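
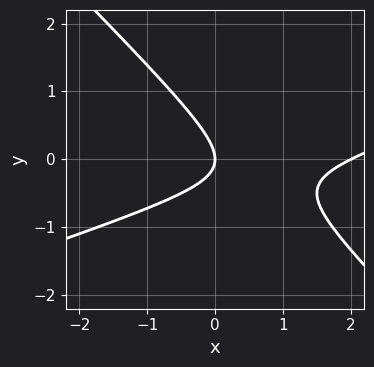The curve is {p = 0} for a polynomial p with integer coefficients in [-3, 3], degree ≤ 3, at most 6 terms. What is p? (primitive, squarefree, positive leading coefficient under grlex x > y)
x^2 - 2*x*y - 3*y^2 - 2*x

The degree is 2 — no degree-1 curve has this shape.
Against the integer gridlines: it meets the y-axis at y = 0 (among the integer gridlines); among the integer gridlines, it crosses the x-axis at x ∈ {0, 2}.
Solving for integer coefficients yields p as stated.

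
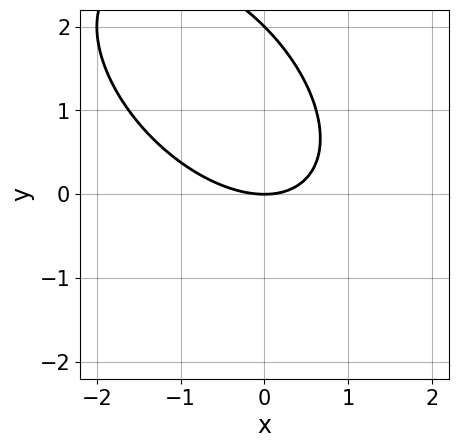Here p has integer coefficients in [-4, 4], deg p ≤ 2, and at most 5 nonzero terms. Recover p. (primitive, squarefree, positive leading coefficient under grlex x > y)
1. The degree is 2 — no degree-1 curve has this shape.
2. Reading off the gridlines: the y-axis gridline crossings are at y ∈ {0, 2}; it crosses the x-axis at the gridline x = 0.
3. Solving for integer coefficients yields p as stated.

x^2 + x*y + y^2 - 2*y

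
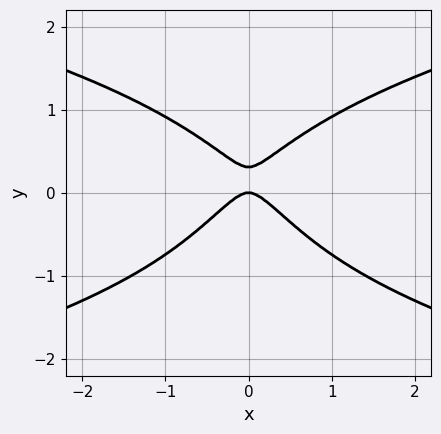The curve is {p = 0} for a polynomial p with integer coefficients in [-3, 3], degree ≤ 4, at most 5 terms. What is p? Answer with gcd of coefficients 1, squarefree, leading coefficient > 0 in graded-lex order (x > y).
2*y^4 - 3*x^2 + 3*y^2 - y

Degree: the shape is more complex than any degree-3 curve, so deg p = 4.
Symmetries: mirror symmetry x ↦ −x ⇒ only even powers of x.
Checking where it meets the axes: one y-axis crossing is at y = 0; it crosses the x-axis at the gridline x = 0.
Solving for integer coefficients yields p as stated.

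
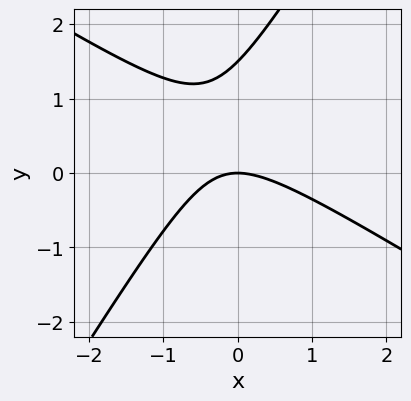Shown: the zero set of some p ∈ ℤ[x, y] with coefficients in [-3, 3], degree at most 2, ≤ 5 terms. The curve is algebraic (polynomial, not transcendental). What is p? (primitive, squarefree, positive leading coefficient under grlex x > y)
First, degree: no degree-1 curve has this shape, so deg p = 2.
Next, checking where it meets the axes: it meets the x-axis at x = 0 (among the integer gridlines); one y-axis crossing is at y = 0.
Finally, solving for integer coefficients yields p as stated.

2*x^2 + 2*x*y - 2*y^2 + 3*y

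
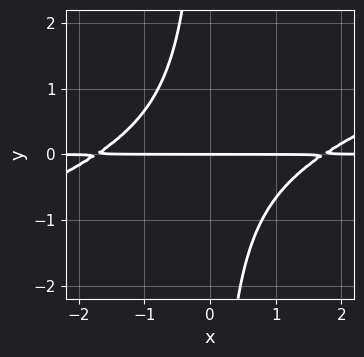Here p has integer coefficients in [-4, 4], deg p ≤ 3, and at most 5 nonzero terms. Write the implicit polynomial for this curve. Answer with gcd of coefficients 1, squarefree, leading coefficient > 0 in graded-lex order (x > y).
x^2*y - 3*x*y^2 - 3*y

First, degree: a generic line meets the curve in up to 3 points, so deg p = 3.
Then, from the visible intercepts: the visible x-axis segment lies entirely on the curve; it meets the y-axis at y = 0 (among the integer gridlines).
Finally, putting this together gives p.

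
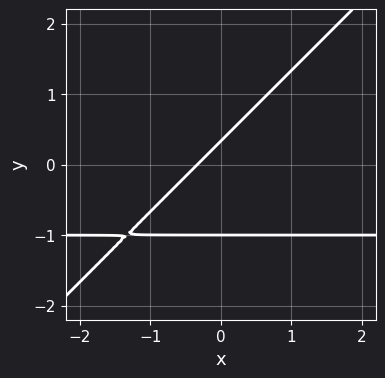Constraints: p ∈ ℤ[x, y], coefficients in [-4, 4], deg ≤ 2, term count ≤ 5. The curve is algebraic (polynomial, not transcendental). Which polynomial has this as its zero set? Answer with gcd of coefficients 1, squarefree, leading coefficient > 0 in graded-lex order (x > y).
First, the degree is 2 — a generic line meets the curve in up to 2 points.
Next, from the visible intercepts: it meets the y-axis at y = -1 (among the integer gridlines).
Finally, these observations pin down the coefficients.

3*x*y - 3*y^2 + 3*x - 2*y + 1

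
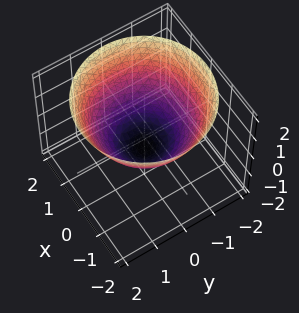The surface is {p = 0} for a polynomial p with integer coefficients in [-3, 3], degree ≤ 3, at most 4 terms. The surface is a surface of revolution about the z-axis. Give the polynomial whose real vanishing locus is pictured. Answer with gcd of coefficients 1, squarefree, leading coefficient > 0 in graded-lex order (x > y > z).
1. The degree is 2 — the shape is more complex than any degree-1 surface.
2. By symmetry, the z-axis is an axis of rotation, so x and y enter only as x² + y².
3. Against the integer gridlines: among the integer gridlines, it crosses the y-axis at y ∈ {-1, 1}; the x-axis gridline crossings are at x ∈ {-1, 1}; a circular section at z = 0 has radius exactly 1.
4. Together with the visible shape, these determine p as stated.

2*x^2 + 2*y^2 - 3*z - 2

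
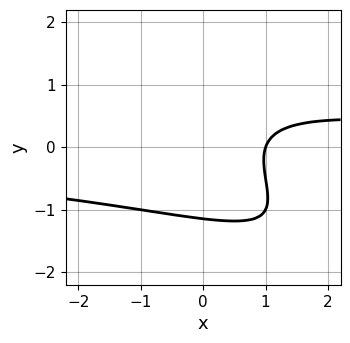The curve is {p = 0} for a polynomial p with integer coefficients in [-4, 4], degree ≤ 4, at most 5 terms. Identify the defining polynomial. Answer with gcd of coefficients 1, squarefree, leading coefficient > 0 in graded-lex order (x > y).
First, deg p = 3.
Then, observable constraints: it meets the x-axis at x = 1 (among the integer gridlines).
Finally, matching integer coefficients to the picture gives p.

x^2*y + 3*x*y^2 + 2*y^3 - 3*x + 3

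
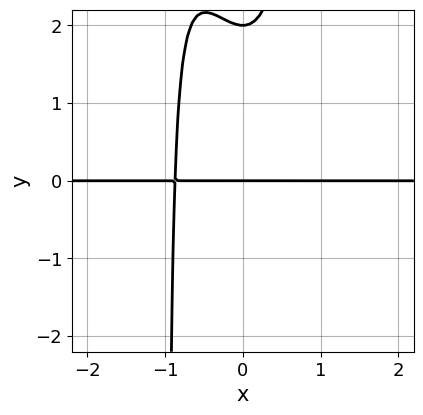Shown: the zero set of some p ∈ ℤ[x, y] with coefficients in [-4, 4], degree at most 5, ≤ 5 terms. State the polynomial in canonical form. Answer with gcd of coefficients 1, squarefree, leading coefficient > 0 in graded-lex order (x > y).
The degree is 4 — a generic line meets the curve in up to 4 points.
Observable constraints: among the integer gridlines, it crosses the y-axis at y ∈ {0, 2}; the visible x-axis segment lies entirely on the curve.
Putting this together gives p.

3*x^3*y + x^2*y^2 - y^2 + 2*y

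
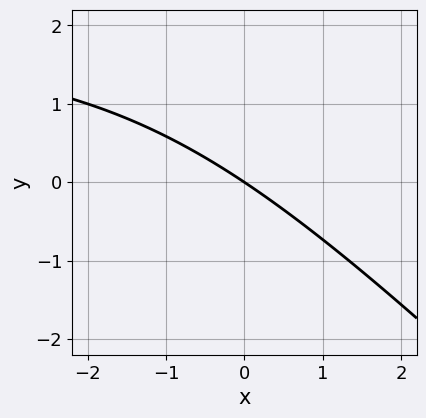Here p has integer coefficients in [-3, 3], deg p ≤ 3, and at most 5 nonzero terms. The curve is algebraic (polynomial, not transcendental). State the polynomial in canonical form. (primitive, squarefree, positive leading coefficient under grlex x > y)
First, deg p = 2. A generic line meets the curve in up to 2 points.
Next, reading off the gridlines: one y-axis crossing is at y = 0; it meets the x-axis at x = 0 (among the integer gridlines).
Finally, assembling these constraints gives the stated polynomial.

x*y + y^2 - 2*x - 3*y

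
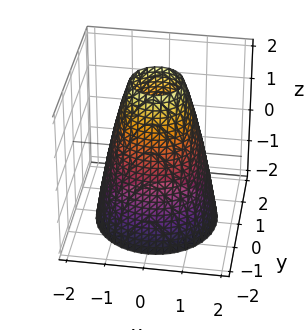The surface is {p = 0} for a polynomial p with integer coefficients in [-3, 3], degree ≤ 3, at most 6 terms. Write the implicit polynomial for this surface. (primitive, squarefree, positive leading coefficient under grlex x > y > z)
2*x^2 + 2*y^2 + z - 3

Degree: the shape is more complex than any degree-1 surface, so deg p = 2.
Symmetry: the surface is invariant under rotation about z: p = q(x² + y², z).
From the axis intercepts and sections: a circular section at z = 0 has radius between 1 and 2; it misses every integer gridline on the z-axis.
Together with the visible shape, these determine p as stated.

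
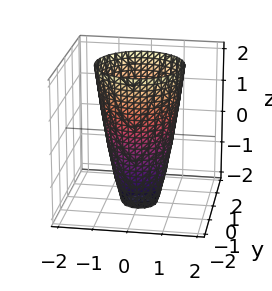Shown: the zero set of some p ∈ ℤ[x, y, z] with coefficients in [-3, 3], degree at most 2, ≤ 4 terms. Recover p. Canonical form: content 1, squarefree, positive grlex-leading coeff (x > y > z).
3*x^2 + 3*y^2 - z - 3

(a) The degree is 2 — a generic line meets the surface in up to 2 points.
(b) Symmetries: the surface is invariant under rotation about z: p = q(x² + y², z).
(c) Against the integer gridlines: the y-axis gridline crossings are at y ∈ {-1, 1}; no z-intercept at any integer in the box; a circular section at z = -1 has radius between 0 and 1.
(d) Fitting integer coefficients to these (and the overall shape) gives p. Check: (1, 0, 0) on the x-axis lies on the surface, and p(1, 0, 0) = 0. ✓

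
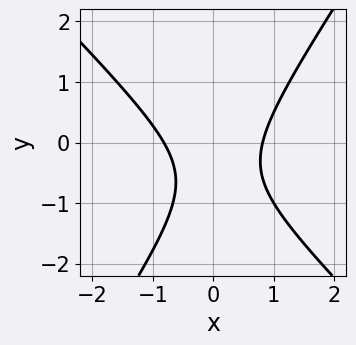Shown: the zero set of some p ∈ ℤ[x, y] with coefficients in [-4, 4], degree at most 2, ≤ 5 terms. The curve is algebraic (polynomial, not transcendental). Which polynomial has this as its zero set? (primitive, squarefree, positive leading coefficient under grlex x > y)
3*x^2 + x*y - 2*y^2 - 2*y - 2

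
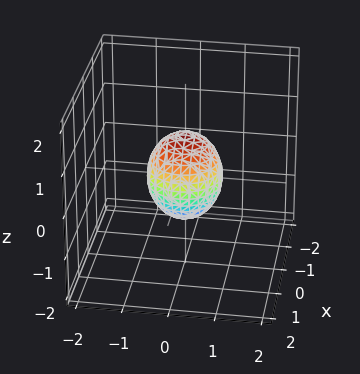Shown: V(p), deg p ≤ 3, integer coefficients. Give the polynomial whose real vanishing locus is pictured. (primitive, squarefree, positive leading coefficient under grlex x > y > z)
3*x^2 + 3*y^2 + 2*z^2 - 2

First, deg p = 2. No degree-1 surface has this shape.
Next, symmetry: the surface is invariant under rotation about z: p = q(x² + y², z).
Then, from the visible intercepts: among the integer gridlines, it crosses the z-axis at z ∈ {-1, 1}; a circular section at z = 0 has radius between 0 and 1.
Finally, together with the visible shape, these determine p as stated.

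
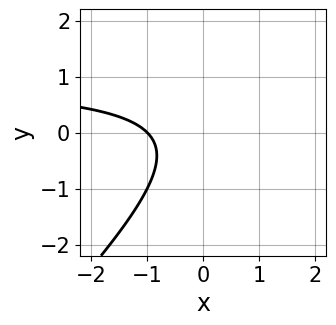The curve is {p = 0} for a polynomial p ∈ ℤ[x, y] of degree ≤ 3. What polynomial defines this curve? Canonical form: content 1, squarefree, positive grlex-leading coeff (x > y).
x*y - y^2 - x - 1

1. The degree is 2 — no degree-1 curve has this shape.
2. From the axis intercepts and sections: it meets the x-axis at x = -1 (among the integer gridlines); no y-intercept at any integer in the box.
3. Solving for integer coefficients yields p as stated.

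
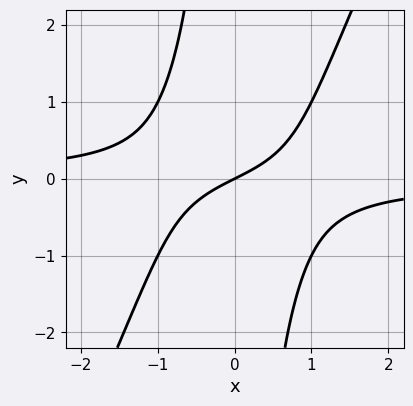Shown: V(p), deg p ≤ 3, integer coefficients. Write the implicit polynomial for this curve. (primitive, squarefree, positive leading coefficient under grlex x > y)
2*x^2*y - x*y^2 + x - 2*y

1. deg p = 3. The shape is more complex than any degree-2 curve.
2. Checking where it meets the axes: it meets the y-axis at y = 0 (among the integer gridlines); one x-axis crossing is at x = 0.
3. The integer polynomial consistent with all of this is the stated p.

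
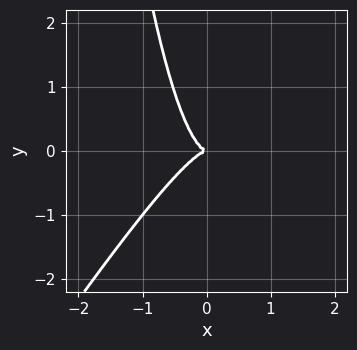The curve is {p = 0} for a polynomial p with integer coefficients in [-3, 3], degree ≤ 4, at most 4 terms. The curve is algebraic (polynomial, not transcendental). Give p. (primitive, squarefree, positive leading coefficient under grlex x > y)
(a) The degree is 3 — the shape is more complex than any degree-2 curve.
(b) Against the integer gridlines: it crosses the y-axis at the gridline y = 0; it meets the x-axis at x = 0 (among the integer gridlines).
(c) The integer polynomial consistent with all of this is the stated p.

3*x^3 - 2*x^2*y + y^2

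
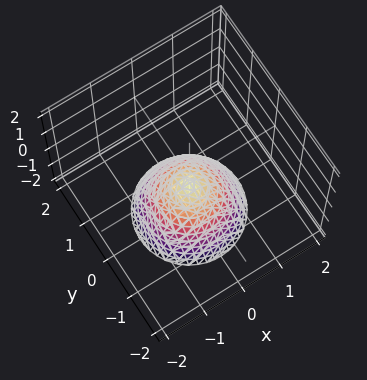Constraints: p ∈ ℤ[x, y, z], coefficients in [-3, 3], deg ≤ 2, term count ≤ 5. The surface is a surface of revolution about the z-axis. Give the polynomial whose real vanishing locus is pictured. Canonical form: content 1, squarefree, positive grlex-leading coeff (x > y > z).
2*x^2 + 2*y^2 + 2*z + 1

(a) deg p = 2.
(b) Symmetries: every cross-section ⟂ z is a circle, so x, y appear only via x² + y².
(c) Reading off the gridlines: it misses every integer gridline on the x-axis; a circular section at z = -1 has radius between 0 and 1; it misses every integer gridline on the y-axis.
(d) Together with the visible shape, these determine p as stated.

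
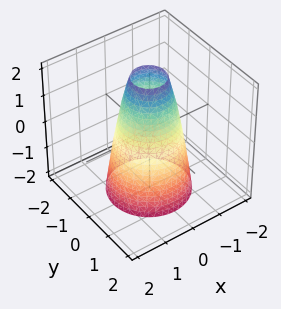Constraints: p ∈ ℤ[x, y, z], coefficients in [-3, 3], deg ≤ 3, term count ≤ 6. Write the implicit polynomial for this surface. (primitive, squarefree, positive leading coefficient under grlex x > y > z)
3*x^2 + 3*y^2 + z - 3

First, degree: a generic line meets the surface in up to 2 points, so deg p = 2.
Next, symmetry: the z-axis is an axis of rotation, so x and y enter only as x² + y².
Then, from the axis intercepts and sections: a circular section at z = -2 has radius between 1 and 2; among the integer gridlines, it crosses the y-axis at y ∈ {-1, 1}.
Finally, solving for integer coefficients yields p as stated.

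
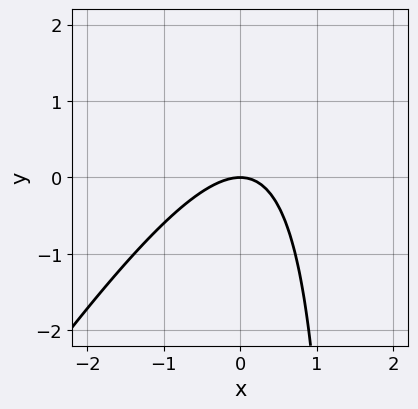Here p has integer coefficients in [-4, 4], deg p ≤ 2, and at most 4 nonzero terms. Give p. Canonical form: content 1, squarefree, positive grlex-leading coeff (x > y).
3*x^2 - 2*x*y + 3*y

deg p = 2.
Observable constraints: it meets the y-axis at y = 0 (among the integer gridlines); one x-axis crossing is at x = 0.
The integer polynomial consistent with all of this is the stated p.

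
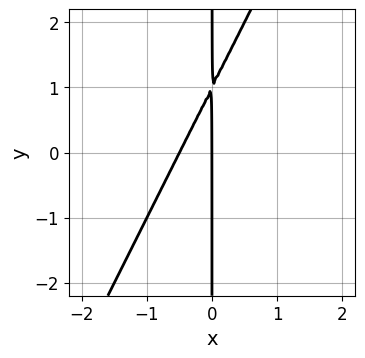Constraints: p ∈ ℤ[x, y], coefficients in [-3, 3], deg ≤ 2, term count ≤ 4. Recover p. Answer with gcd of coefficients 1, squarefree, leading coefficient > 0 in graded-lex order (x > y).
2*x^2 - x*y + x

1. Degree: a generic line meets the curve in up to 2 points, so deg p = 2.
2. From the visible intercepts: every point of the y-axis in the box is on the curve; it meets the x-axis at x = 0 (among the integer gridlines).
3. Assembling these constraints gives the stated polynomial.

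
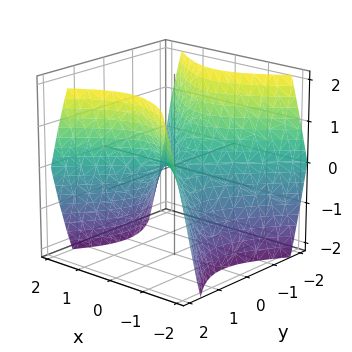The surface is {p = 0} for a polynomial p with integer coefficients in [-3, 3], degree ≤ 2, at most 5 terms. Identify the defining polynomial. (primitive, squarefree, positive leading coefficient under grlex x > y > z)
1. deg p = 2. A saddle surface; a quadric.
2. Symmetries: the x ↦ −x reflection is a symmetry, so x appears only in even powers; mirror symmetry y ↦ −y ⇒ only even powers of y.
3. Observable constraints: it meets the y-axis at y = 0 (among the integer gridlines); it meets the z-axis at z = 0 (among the integer gridlines); it crosses the x-axis at the gridline x = 0.
4. Putting this together gives p.

x^2 - y^2 + z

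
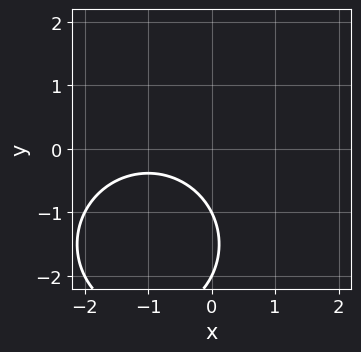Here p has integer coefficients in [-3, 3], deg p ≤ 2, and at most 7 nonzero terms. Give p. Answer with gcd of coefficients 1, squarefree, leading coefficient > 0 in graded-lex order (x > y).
x^2 + y^2 + 2*x + 3*y + 2

1. The degree is 2 — the shape is more complex than any degree-1 curve.
2. Against the integer gridlines: the y-axis gridline crossings are at y ∈ {-2, -1}; the curve avoids every integer x-axis point in the box.
3. Together with the visible shape, these determine p as stated.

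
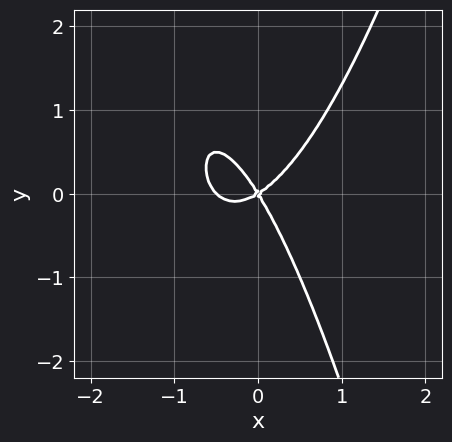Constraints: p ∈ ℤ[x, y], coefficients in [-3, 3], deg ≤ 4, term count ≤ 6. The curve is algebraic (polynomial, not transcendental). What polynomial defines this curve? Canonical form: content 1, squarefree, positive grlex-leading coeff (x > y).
(a) deg p = 3.
(b) Against the integer gridlines: it crosses the x-axis at the gridline x = 0; one y-axis crossing is at y = 0.
(c) Fitting integer coefficients to these (and the overall shape) gives p.

2*x^3 + x^2 - x*y - y^2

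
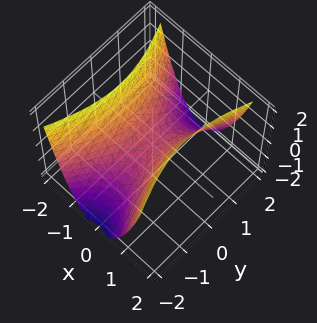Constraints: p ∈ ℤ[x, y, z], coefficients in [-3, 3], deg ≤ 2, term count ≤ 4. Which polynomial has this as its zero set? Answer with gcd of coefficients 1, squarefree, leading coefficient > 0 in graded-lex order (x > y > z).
3*x^2 - y^2 - 2*z

1. The degree is 2 — a saddle surface; a quadric.
2. Symmetries: the x ↦ −x reflection is a symmetry, so x appears only in even powers; the y ↦ −y reflection is a symmetry, so y appears only in even powers.
3. From the visible intercepts: it meets the x-axis at x = 0 (among the integer gridlines); one z-axis crossing is at z = 0; it meets the y-axis at y = 0 (among the integer gridlines).
4. Putting this together gives p.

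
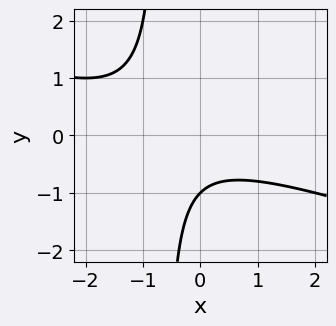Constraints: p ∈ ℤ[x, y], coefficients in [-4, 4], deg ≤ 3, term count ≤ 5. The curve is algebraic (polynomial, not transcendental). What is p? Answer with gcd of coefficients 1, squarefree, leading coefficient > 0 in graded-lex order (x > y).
First, deg p = 2. No degree-1 curve has this shape.
Next, from the axis intercepts and sections: it crosses the y-axis at the gridline y = -1; no x-intercept at any integer in the box.
Finally, the integer polynomial consistent with all of this is the stated p.

x^2 + 3*x*y + x + 2*y + 2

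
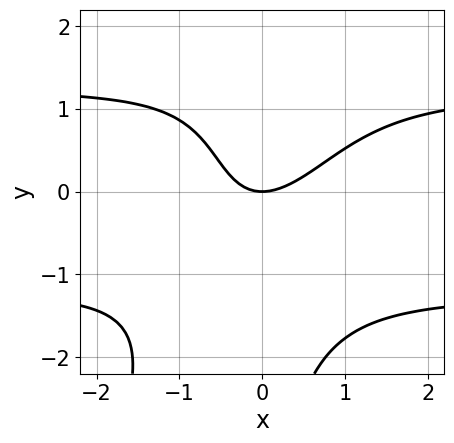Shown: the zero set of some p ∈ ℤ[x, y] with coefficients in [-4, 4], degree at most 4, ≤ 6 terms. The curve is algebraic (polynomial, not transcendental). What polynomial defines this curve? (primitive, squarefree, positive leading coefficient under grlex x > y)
2*x^2*y^2 - x*y^3 - 3*x^2 + 2*x*y + 3*y

1. Degree: a generic line meets the curve in up to 4 points, so deg p = 4.
2. From the visible intercepts: one y-axis crossing is at y = 0; it crosses the x-axis at the gridline x = 0.
3. Solving for integer coefficients yields p as stated.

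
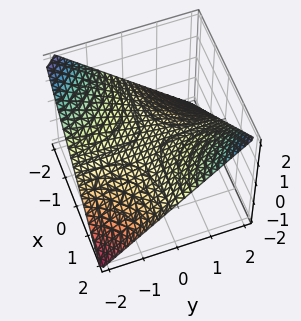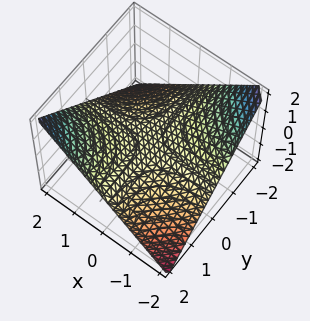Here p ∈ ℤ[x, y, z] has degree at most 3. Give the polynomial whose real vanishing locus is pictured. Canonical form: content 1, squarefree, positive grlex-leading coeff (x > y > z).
x*y - 2*z

deg p = 2. A saddle surface; a quadric.
From the visible intercepts: every point of the x-axis in the box is on the surface; one z-axis crossing is at z = 0; the visible y-axis segment lies entirely on the surface.
Assembling these constraints gives the stated polynomial.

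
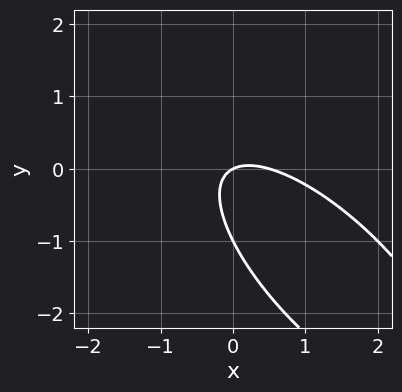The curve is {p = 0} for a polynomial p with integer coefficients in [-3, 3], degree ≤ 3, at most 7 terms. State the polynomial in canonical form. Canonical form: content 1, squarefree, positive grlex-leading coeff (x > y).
2*x^2 + 3*x*y + 2*y^2 - x + 2*y

(a) Degree: no degree-1 curve has this shape, so deg p = 2.
(b) Against the integer gridlines: it crosses the x-axis at the gridline x = 0; among the integer gridlines, it crosses the y-axis at y ∈ {-1, 0}.
(c) Assembling these constraints gives the stated polynomial.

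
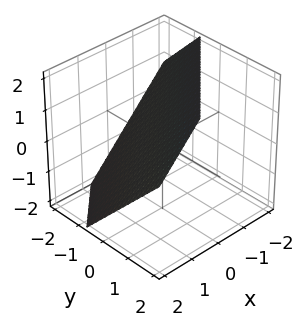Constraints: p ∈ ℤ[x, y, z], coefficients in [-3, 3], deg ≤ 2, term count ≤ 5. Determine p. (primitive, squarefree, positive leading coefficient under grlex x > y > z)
3*x - 3*y + 3*z - 2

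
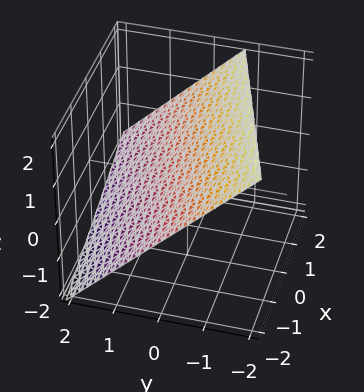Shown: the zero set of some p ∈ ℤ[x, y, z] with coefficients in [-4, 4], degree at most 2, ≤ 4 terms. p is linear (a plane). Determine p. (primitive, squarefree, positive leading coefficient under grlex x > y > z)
(a) The degree is 1 — every cross-section is a straight line — this is a plane.
(b) From the axis intercepts and sections: it meets the x-axis at x = -2 (among the integer gridlines).
(c) Fitting integer coefficients to these (and the overall shape) gives p.

x - 3*y - 3*z + 2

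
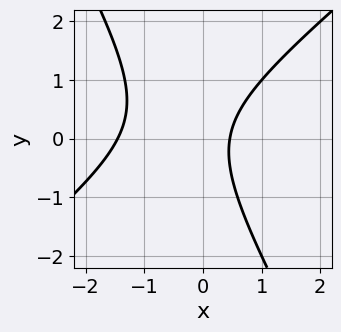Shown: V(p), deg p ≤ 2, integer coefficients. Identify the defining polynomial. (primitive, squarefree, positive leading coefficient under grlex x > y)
(a) The degree is 2 — the shape is more complex than any degree-1 curve.
(b) Observable constraints: it misses every integer gridline on the y-axis.
(c) Matching integer coefficients to the picture gives p.

3*x^2 - 2*x*y - 2*y^2 + 3*x - 2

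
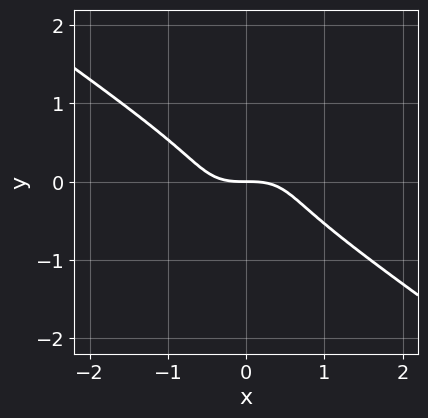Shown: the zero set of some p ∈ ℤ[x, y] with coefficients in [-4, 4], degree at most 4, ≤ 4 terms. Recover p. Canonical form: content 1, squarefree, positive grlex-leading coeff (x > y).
x^3 + 3*y^3 + y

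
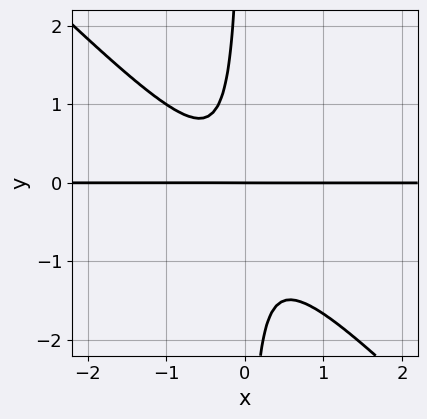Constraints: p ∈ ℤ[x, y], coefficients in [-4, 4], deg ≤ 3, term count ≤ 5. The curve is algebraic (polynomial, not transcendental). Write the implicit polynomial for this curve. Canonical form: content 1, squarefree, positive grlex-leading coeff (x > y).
3*x^2*y + 3*x*y^2 + x*y + y

1. Degree: a generic line meets the curve in up to 3 points, so deg p = 3.
2. From the visible intercepts: it meets the y-axis at y = 0 (among the integer gridlines); every point of the x-axis in the box is on the curve.
3. Solving for integer coefficients yields p as stated.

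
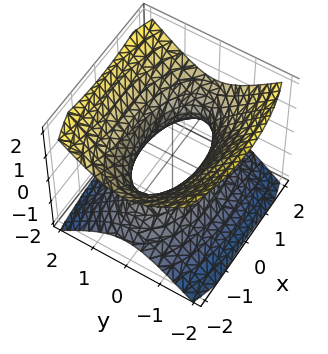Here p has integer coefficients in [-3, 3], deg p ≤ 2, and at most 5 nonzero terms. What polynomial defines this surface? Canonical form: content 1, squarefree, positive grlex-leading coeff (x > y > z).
(a) The degree is 2 — an hourglass — one-sheet hyperboloid; a quadric.
(b) Symmetries: it's symmetric under z → −z, forcing even powers of z; it's symmetric under x → −x, forcing even powers of x; it's symmetric under y → −y, forcing even powers of y.
(c) From the axis intercepts and sections: the surface avoids every integer z-axis point in the box.
(d) Together with the visible shape, these determine p as stated.

x^2 + 3*y^2 - 3*z^2 - 2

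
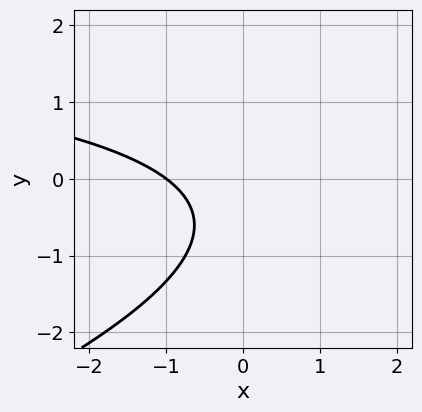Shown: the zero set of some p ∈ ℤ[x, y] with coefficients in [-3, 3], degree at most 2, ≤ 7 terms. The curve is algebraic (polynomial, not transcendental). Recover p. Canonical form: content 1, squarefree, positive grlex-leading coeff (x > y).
x*y - 3*y^2 - 3*x - 3*y - 3

First, deg p = 2.
Next, reading off the gridlines: one x-axis crossing is at x = -1; no y-intercept at any integer in the box.
Finally, putting this together gives p.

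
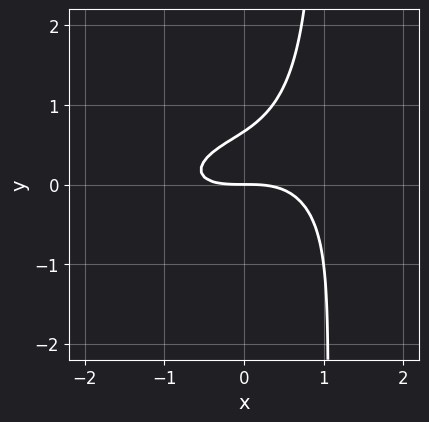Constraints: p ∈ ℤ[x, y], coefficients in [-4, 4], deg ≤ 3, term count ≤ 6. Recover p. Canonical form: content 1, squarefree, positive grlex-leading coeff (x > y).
x^3 - x^2*y + 3*x*y^2 - 3*y^2 + 2*y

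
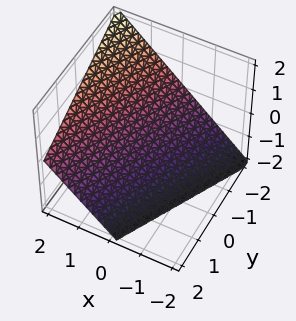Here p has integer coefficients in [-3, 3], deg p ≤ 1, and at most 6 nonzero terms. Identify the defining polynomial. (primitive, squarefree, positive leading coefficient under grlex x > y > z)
The degree is 1 — the surface is flat (a plane).
Against the integer gridlines: one x-axis crossing is at x = 1; one y-axis crossing is at y = -2; it crosses the z-axis at the gridline z = -1.
Fitting integer coefficients to these (and the overall shape) gives p.

2*x - y - 2*z - 2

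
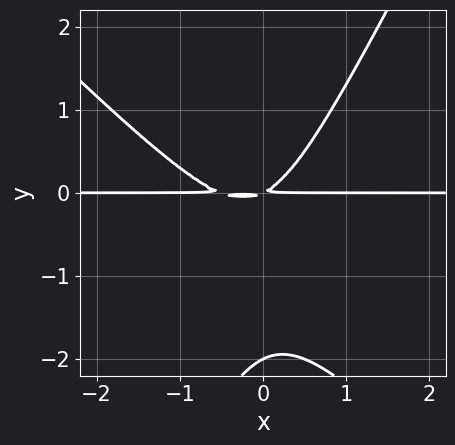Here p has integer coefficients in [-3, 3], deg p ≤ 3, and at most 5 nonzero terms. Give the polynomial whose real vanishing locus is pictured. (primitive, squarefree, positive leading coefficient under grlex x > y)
2*x^2*y + x*y^2 - y^3 + x*y - 2*y^2

1. The degree is 3 — no degree-2 curve has this shape.
2. From the axis intercepts and sections: the visible x-axis segment lies entirely on the curve; it crosses the y-axis at the gridline y = -2.
3. These observations pin down the coefficients.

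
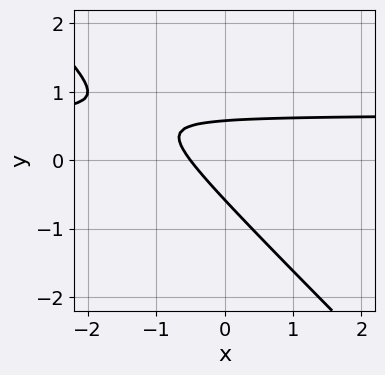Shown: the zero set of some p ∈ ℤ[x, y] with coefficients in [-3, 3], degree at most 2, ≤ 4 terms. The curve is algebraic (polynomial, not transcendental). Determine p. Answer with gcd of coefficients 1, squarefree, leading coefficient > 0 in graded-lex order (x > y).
(a) Degree: a generic line meets the curve in up to 2 points, so deg p = 2.
(b) Matching integer coefficients to the picture gives p.

3*x*y + 3*y^2 - 2*x - 1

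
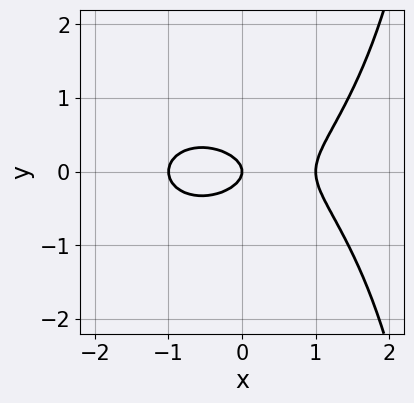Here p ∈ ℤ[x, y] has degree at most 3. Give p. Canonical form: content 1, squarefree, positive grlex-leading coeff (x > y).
x^3 + x*y^2 - 3*y^2 - x

1. deg p = 3.
2. Symmetries: mirror symmetry y ↦ −y ⇒ only even powers of y.
3. From the visible intercepts: among the integer gridlines, it crosses the x-axis at x ∈ {-1, 0, 1}; it crosses the y-axis at the gridline y = 0.
4. Solving for integer coefficients yields p as stated.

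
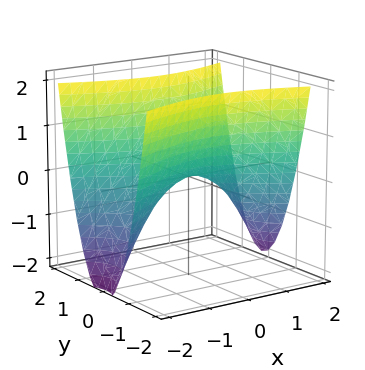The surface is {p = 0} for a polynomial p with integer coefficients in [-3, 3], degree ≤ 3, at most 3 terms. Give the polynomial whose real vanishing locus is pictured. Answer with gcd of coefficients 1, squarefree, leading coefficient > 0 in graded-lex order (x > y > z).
(a) The degree is 2 — a hyperbolic paraboloid; a quadric.
(b) Symmetries: mirror symmetry x ↦ −x ⇒ only even powers of x; the y ↦ −y reflection is a symmetry, so y appears only in even powers.
(c) Observable constraints: one y-axis crossing is at y = 0; one z-axis crossing is at z = 0; it crosses the x-axis at the gridline x = 0.
(d) Solving for integer coefficients yields p as stated.

x^2 - 3*y^2 + 2*z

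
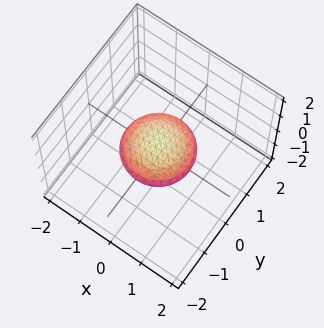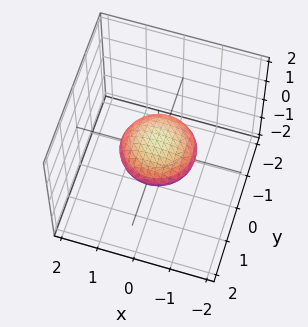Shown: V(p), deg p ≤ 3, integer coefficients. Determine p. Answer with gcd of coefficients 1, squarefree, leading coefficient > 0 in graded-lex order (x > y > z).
1. deg p = 2. No degree-1 surface has this shape.
2. By symmetry, every cross-section ⟂ z is a circle, so x, y appear only via x² + y².
3. Observable constraints: a circular section at z = 0 has radius exactly 1; the y-axis gridline crossings are at y ∈ {-1, 1}; among the integer gridlines, it crosses the x-axis at x ∈ {-1, 1}.
4. Fitting integer coefficients to these (and the overall shape) gives p.

x^2 + y^2 + 3*z^2 - 1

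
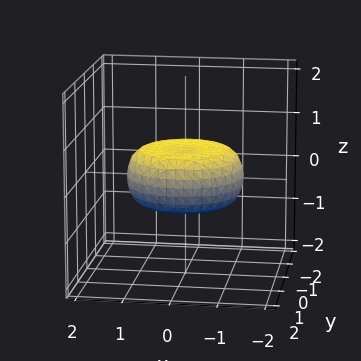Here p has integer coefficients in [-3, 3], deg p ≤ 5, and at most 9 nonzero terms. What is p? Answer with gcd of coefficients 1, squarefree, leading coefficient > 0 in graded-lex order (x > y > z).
1. deg p = 4. No degree-3 surface has this shape.
2. Symmetries: rotational symmetry about the z-axis ⇒ p depends on x, y only through x² + y².
3. From the visible intercepts: a circular section at z = 0 has radius between 1 and 2.
4. Assembling these constraints gives the stated polynomial.

x^4 + 2*x^2*y^2 + y^4 - x^2 - y^2 + 3*z^2 - 1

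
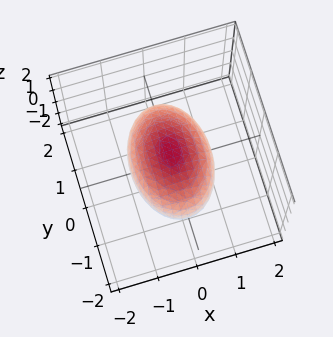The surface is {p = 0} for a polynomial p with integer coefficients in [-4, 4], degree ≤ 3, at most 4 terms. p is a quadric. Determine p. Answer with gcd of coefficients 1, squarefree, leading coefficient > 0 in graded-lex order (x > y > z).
2*x^2 + y^2 + 2*z^2 - 2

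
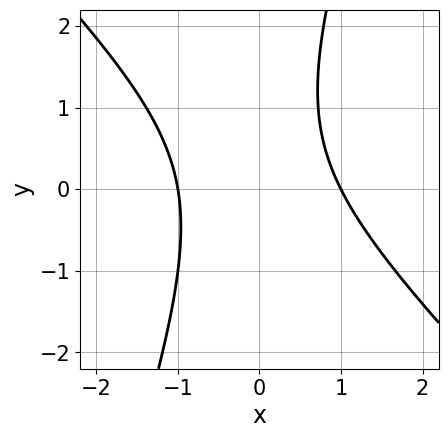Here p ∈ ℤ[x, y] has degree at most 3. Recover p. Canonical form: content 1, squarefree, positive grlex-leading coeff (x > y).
The degree is 2 — a generic line meets the curve in up to 2 points.
Observable constraints: the x-axis gridline crossings are at x ∈ {-1, 1}; the curve avoids every integer y-axis point in the box.
Putting this together gives p.

3*x^2 + 2*x*y - y^2 + y - 3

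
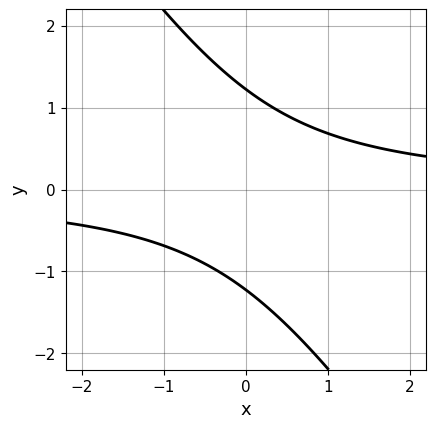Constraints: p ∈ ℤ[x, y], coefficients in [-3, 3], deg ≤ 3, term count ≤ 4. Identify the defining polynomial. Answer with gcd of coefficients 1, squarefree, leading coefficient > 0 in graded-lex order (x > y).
3*x*y + 2*y^2 - 3

Degree: a generic line meets the curve in up to 2 points, so deg p = 2.
Observable constraints: no x-intercept at any integer in the box.
Fitting integer coefficients to these (and the overall shape) gives p.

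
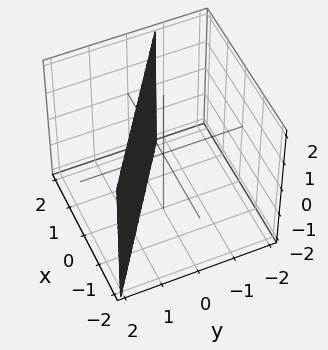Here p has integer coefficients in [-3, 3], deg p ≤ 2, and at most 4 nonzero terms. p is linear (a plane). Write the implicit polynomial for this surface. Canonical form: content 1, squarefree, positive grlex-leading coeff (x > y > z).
First, deg p = 1. Every cross-section is a straight line — this is a plane.
Next, reading off the gridlines: it misses every integer gridline on the z-axis; it crosses the x-axis at the gridline x = 1.
Finally, matching integer coefficients to the picture gives p.

2*x + 3*y - 2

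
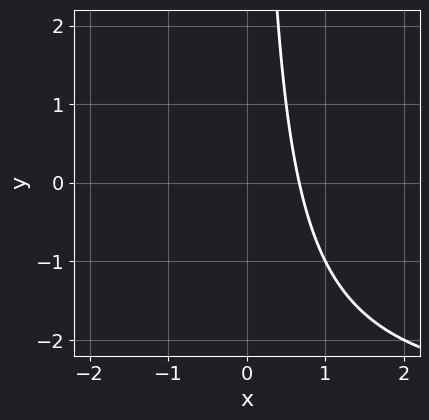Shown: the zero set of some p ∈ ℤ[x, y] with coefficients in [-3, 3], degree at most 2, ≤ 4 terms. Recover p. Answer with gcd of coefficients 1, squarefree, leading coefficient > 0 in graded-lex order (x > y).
First, deg p = 2.
Then, observable constraints: it misses every integer gridline on the y-axis.
Finally, together with the visible shape, these determine p as stated.

x*y + 3*x - 2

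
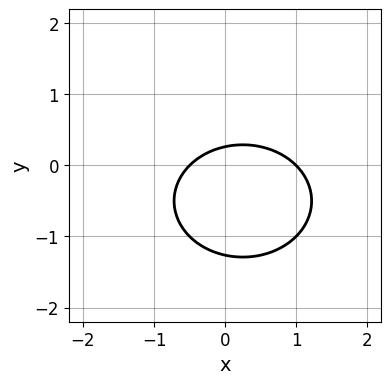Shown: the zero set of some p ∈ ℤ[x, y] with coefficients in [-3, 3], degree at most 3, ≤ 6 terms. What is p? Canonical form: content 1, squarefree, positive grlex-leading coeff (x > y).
The degree is 2 — no degree-1 curve has this shape.
Reading off the gridlines: it meets the x-axis at x = 1 (among the integer gridlines).
Solving for integer coefficients yields p as stated.

2*x^2 + 3*y^2 - x + 3*y - 1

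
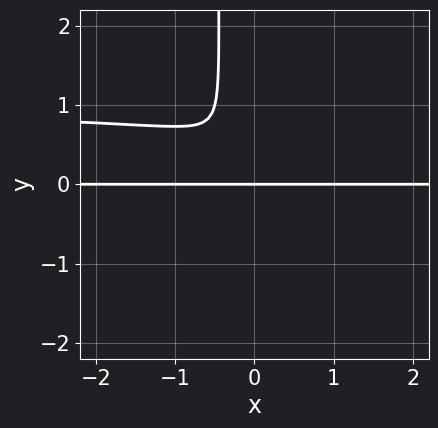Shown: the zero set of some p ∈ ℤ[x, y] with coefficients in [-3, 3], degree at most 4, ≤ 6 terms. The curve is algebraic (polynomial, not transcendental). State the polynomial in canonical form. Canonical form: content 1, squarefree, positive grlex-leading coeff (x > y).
2*x^2*y^2 - 2*x*y^3 - 2*x^2*y - y^3

(a) The degree is 4 — no degree-3 curve has this shape.
(b) Reading off the gridlines: it crosses the y-axis at the gridline y = 0; the visible x-axis segment lies entirely on the curve.
(c) Assembling these constraints gives the stated polynomial.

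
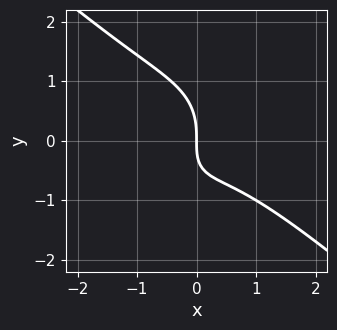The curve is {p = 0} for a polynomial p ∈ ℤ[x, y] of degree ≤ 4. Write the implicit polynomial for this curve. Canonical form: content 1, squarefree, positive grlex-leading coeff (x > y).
3*x^3 + 2*x^2*y + 2*y^3 + 2*x*y + 3*x

First, degree: a generic line meets the curve in up to 3 points, so deg p = 3.
Next, from the visible intercepts: one y-axis crossing is at y = 0; it crosses the x-axis at the gridline x = 0.
Finally, together with the visible shape, these determine p as stated.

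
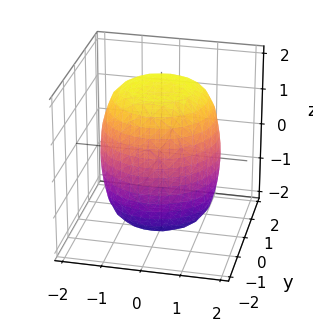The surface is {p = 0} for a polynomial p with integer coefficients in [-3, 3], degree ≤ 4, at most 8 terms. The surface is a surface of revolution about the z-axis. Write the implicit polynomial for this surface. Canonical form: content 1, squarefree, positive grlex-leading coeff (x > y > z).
deg p = 4.
Symmetries: rotational symmetry about the z-axis ⇒ p depends on x, y only through x² + y².
Observable constraints: a circular section at z = 1 has radius between 1 and 2.
Putting this together gives p.

x^4 + 2*x^2*y^2 + y^4 - x^2 - y^2 + z^2 - 3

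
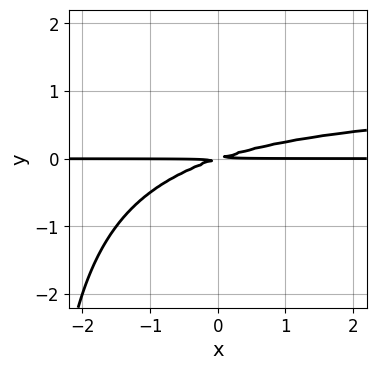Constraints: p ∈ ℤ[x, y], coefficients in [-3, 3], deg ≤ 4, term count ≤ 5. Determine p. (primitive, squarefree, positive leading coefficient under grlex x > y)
x*y^2 - x*y + 3*y^2

(a) Degree: a generic line meets the curve in up to 3 points, so deg p = 3.
(b) From the visible intercepts: every point of the x-axis in the box is on the curve.
(c) Solving for integer coefficients yields p as stated.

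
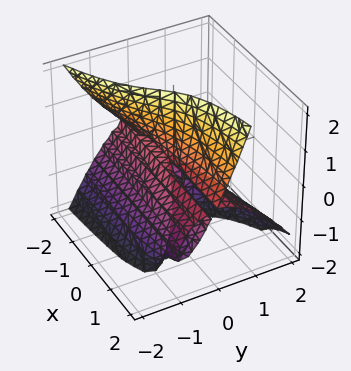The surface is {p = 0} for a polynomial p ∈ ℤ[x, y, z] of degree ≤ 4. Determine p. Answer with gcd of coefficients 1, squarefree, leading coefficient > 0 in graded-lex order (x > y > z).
x*y*z - x*z^2 + 2*y^3 + 2*y*z

deg p = 3. A generic line meets the surface in up to 3 points.
Checking where it meets the axes: the visible z-axis segment lies entirely on the surface; it meets the y-axis at y = 0 (among the integer gridlines); every point of the x-axis in the box is on the surface.
These observations pin down the coefficients.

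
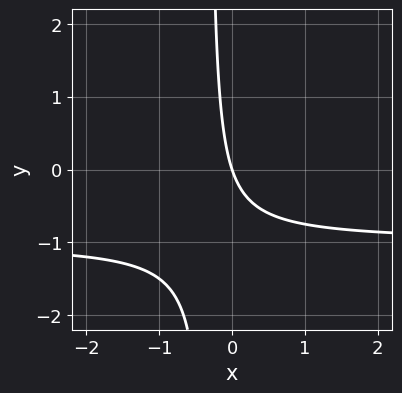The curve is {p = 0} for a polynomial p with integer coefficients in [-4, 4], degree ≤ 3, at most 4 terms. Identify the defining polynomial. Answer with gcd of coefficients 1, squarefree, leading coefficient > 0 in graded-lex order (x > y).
3*x*y + 3*x + y

(a) deg p = 2.
(b) Observable constraints: it crosses the y-axis at the gridline y = 0; it crosses the x-axis at the gridline x = 0.
(c) Fitting integer coefficients to these (and the overall shape) gives p.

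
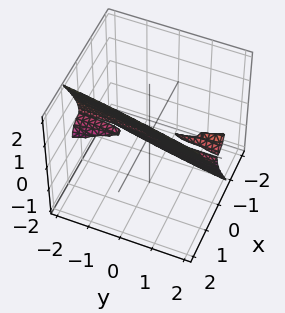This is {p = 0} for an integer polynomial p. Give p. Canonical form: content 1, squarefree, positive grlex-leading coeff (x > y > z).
There are 2 components. They look like related sheets of one shape, so recover p as a whole.
deg p = 3. The shape is more complex than any degree-2 surface.
Reading off the gridlines: it crosses the x-axis at the gridline x = 0; it crosses the z-axis at the gridline z = 0.
Matching integer coefficients to the picture gives p. Check: (0, -1, 0) on the y-axis lies on the surface, and p(0, -1, 0) = 0. ✓

2*x^3 - x*y*z + x*z^2 - z^3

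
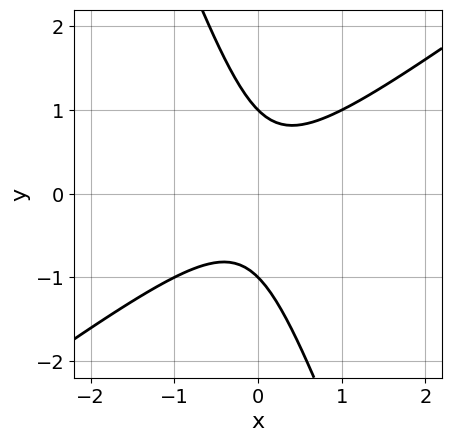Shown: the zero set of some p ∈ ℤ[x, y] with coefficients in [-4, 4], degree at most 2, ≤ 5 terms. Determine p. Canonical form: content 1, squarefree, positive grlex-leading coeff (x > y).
2*x^2 - 2*x*y - y^2 + 1

1. The degree is 2 — no degree-1 curve has this shape.
2. From the visible intercepts: the y-axis gridline crossings are at y ∈ {-1, 1}; no x-intercept at any integer in the box.
3. These observations pin down the coefficients.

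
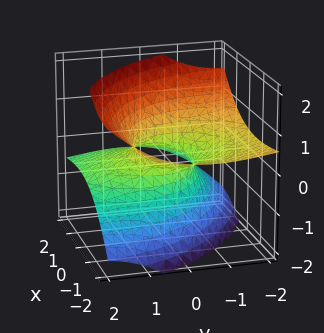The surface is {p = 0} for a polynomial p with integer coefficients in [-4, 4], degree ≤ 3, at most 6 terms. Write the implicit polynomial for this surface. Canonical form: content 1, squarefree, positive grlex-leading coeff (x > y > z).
x^2 + 3*x*z + y^2 + 3*y*z - 3*z^2 - 1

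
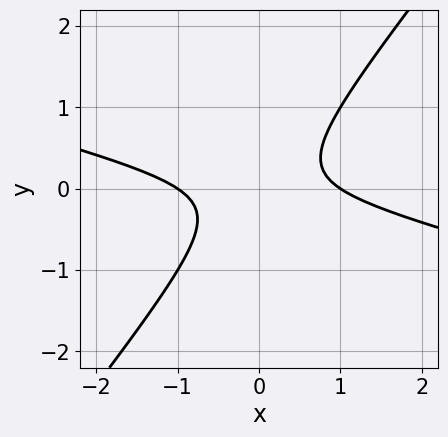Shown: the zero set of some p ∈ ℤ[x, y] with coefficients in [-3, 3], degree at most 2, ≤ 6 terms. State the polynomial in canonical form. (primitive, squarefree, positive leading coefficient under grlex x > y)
First, the degree is 2 — a generic line meets the curve in up to 2 points.
Then, checking where it meets the axes: among the integer gridlines, it crosses the x-axis at x ∈ {-1, 1}; it misses every integer gridline on the y-axis.
Finally, these observations pin down the coefficients.

x^2 + 3*x*y - 3*y^2 - 1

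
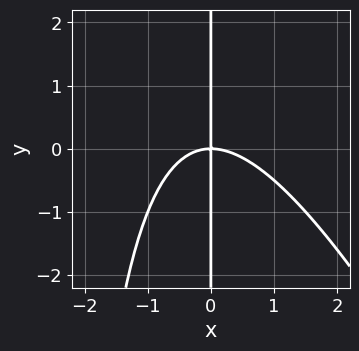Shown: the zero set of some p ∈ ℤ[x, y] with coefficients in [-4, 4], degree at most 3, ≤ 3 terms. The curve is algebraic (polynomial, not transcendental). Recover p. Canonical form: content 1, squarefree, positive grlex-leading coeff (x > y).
First, degree: the shape is more complex than any degree-2 curve, so deg p = 3.
Then, from the axis intercepts and sections: the visible y-axis segment lies entirely on the curve; it meets the x-axis at x = 0 (among the integer gridlines).
Finally, matching integer coefficients to the picture gives p.

2*x^3 + x^2*y + 3*x*y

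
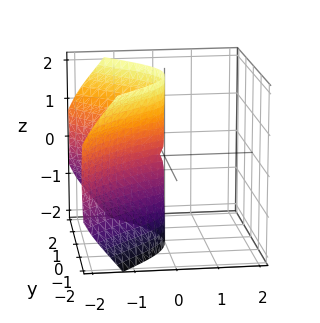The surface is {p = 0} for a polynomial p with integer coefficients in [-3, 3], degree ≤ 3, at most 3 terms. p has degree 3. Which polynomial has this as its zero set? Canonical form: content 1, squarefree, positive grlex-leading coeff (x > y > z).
x^3 + 2*x*z^2 + 3*y^2

(a) Degree: a generic line meets the surface in up to 3 points, so deg p = 3.
(b) Checking where it meets the axes: the visible z-axis segment lies entirely on the surface; one x-axis crossing is at x = 0.
(c) Solving for integer coefficients yields p as stated.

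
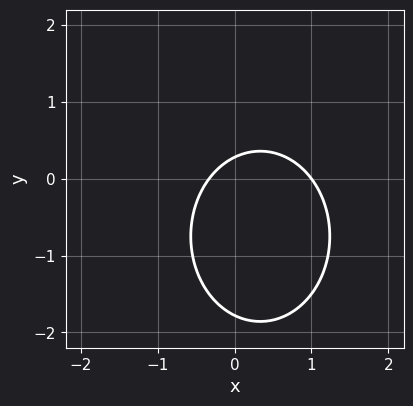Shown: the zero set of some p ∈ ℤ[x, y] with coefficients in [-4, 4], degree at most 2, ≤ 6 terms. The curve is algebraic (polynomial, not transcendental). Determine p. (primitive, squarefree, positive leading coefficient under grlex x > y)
3*x^2 + 2*y^2 - 2*x + 3*y - 1

First, degree: the shape is more complex than any degree-1 curve, so deg p = 2.
Then, from the axis intercepts and sections: one x-axis crossing is at x = 1.
Finally, fitting integer coefficients to these (and the overall shape) gives p.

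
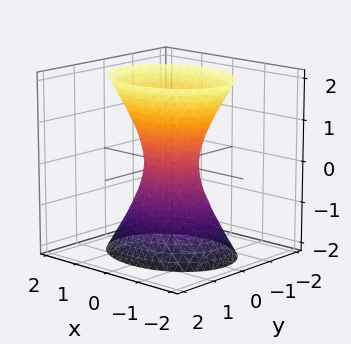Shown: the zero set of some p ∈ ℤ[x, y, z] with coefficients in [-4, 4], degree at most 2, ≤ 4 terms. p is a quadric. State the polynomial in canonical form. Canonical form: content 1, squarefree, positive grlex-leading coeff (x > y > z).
2*x^2 + 3*y^2 - z^2 - 1

1. deg p = 2. An hourglass — one-sheet hyperboloid; a quadric.
2. Symmetries: the y ↦ −y reflection is a symmetry, so y appears only in even powers; the x ↦ −x reflection is a symmetry, so x appears only in even powers; it's symmetric under z → −z, forcing even powers of z.
3. From the visible intercepts: it misses every integer gridline on the z-axis.
4. These observations pin down the coefficients.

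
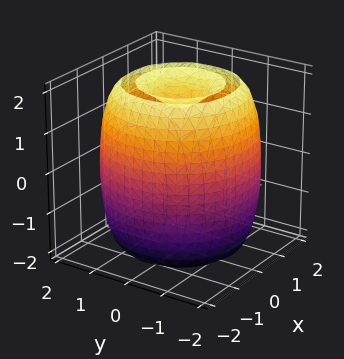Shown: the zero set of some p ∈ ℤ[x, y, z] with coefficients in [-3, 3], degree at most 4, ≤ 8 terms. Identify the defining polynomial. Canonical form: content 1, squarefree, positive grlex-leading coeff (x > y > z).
I count 2 distinct pieces. They look like related sheets of one shape, so recover p as a whole.
The degree is 4 — no degree-3 surface has this shape.
Symmetry: the surface is invariant under rotation about z: p = q(x² + y², z).
Observable constraints: a circular section at z = 1 has radius between 1 and 2.
Together with the visible shape, these determine p as stated.

x^4 + 2*x^2*y^2 + y^4 - 3*x^2 - 3*y^2 + z^2 - 2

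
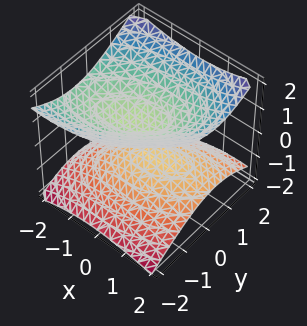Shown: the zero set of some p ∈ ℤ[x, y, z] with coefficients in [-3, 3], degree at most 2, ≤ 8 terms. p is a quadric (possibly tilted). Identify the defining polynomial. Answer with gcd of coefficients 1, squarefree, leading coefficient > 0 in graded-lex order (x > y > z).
x^2 - x*y + x*z + 2*y^2 - 3*z^2 + 1

(a) There are 2 components. They look like related sheets of one shape, so recover p as a whole.
(b) deg p = 2. A generic line meets the surface in up to 2 points.
(c) From the visible intercepts: it misses every integer gridline on the y-axis; the surface avoids every integer x-axis point in the box.
(d) The integer polynomial consistent with all of this is the stated p.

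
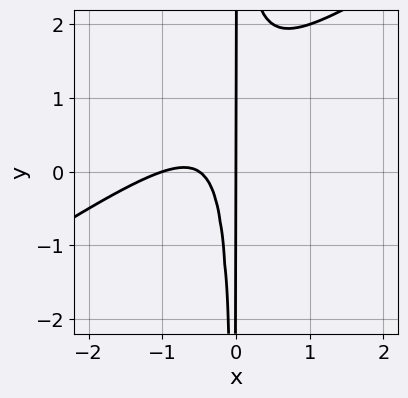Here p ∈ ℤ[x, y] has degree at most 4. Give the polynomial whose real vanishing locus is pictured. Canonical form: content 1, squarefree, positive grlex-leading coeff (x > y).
2*x^3 - 3*x^2*y + 3*x^2 + x

First, degree: the shape is more complex than any degree-2 curve, so deg p = 3.
Then, reading off the gridlines: every point of the y-axis in the box is on the curve; the x-axis gridline crossings are at x ∈ {-1, 0}.
Finally, fitting integer coefficients to these (and the overall shape) gives p.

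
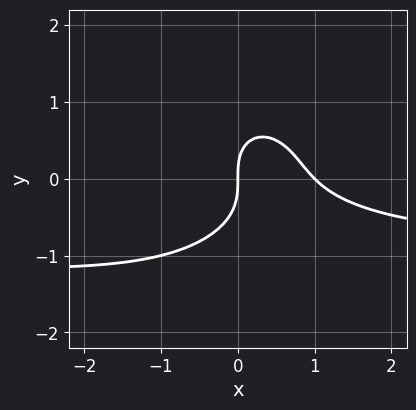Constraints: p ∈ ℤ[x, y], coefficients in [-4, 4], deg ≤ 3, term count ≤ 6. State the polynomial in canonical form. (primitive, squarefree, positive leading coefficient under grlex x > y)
1. Degree: the shape is more complex than any degree-2 curve, so deg p = 3.
2. From the axis intercepts and sections: the x-axis gridline crossings are at x ∈ {0, 1}; one y-axis crossing is at y = 0.
3. These observations pin down the coefficients.

x^2*y + y^3 + x^2 - x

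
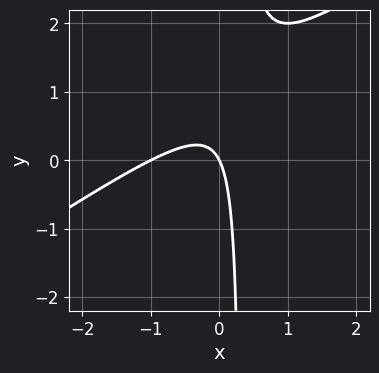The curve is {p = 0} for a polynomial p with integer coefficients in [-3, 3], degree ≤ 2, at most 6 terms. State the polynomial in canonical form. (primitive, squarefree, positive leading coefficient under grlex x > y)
Degree: a generic line meets the curve in up to 2 points, so deg p = 2.
Observable constraints: among the integer gridlines, it crosses the x-axis at x ∈ {-1, 0}; it crosses the y-axis at the gridline y = 0.
These observations pin down the coefficients.

2*x^2 - 3*x*y + 2*x + y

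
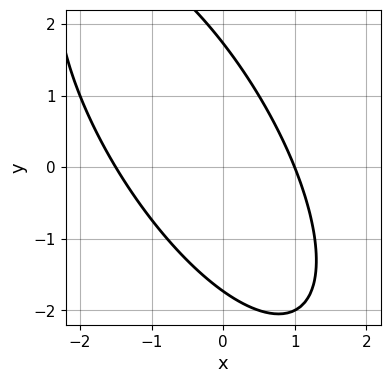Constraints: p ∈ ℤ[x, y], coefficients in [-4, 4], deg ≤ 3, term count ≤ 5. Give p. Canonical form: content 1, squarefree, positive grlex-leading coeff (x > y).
First, deg p = 2. A generic line meets the curve in up to 2 points.
Next, observable constraints: one x-axis crossing is at x = 1.
Finally, the integer polynomial consistent with all of this is the stated p.

2*x^2 + 2*x*y + y^2 + x - 3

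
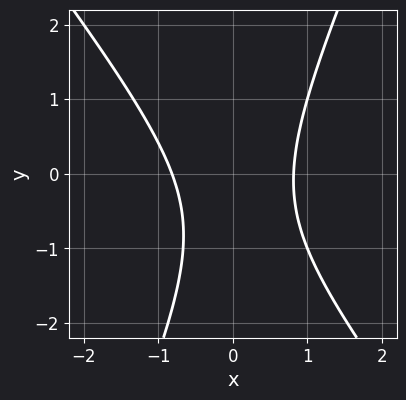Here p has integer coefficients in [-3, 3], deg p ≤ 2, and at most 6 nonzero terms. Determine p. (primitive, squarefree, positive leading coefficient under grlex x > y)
3*x^2 + x*y - y^2 - y - 2

(a) The degree is 2 — no degree-1 curve has this shape.
(b) Checking where it meets the axes: the curve avoids every integer y-axis point in the box.
(c) These observations pin down the coefficients.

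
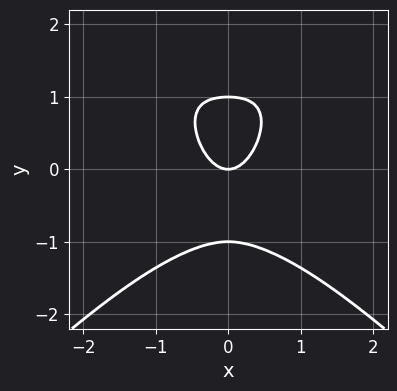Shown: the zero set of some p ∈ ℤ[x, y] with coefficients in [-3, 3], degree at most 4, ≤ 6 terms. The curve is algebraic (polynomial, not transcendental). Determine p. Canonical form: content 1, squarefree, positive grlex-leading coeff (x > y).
x^4 - x^2*y^2 + y^3 + 2*x^2 - y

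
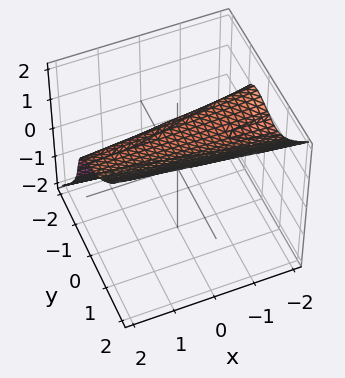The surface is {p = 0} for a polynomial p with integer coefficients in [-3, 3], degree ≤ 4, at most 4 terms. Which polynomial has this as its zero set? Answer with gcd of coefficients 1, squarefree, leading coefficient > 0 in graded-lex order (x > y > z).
1. The degree is 3 — the shape is more complex than any degree-2 surface.
2. Reading off the gridlines: it misses every integer gridline on the x-axis; it meets the z-axis at z = 1 (among the integer gridlines).
3. The integer polynomial consistent with all of this is the stated p.

x*y*z + 3*y^3 - 2*z^3 + 2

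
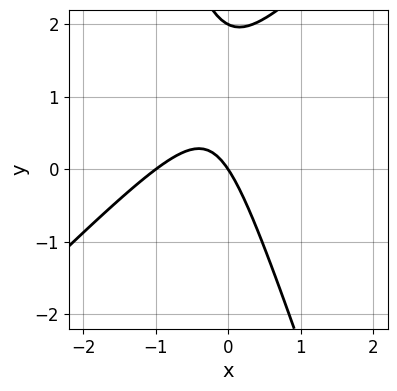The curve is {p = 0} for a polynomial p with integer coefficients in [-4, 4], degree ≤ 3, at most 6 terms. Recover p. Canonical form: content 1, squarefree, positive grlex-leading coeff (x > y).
First, deg p = 2. No degree-1 curve has this shape.
Next, from the visible intercepts: the x-axis gridline crossings are at x ∈ {-1, 0}; the y-axis gridline crossings are at y ∈ {0, 2}.
Finally, the integer polynomial consistent with all of this is the stated p.

3*x^2 - 2*x*y - y^2 + 3*x + 2*y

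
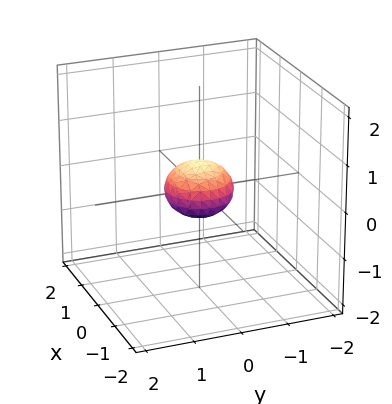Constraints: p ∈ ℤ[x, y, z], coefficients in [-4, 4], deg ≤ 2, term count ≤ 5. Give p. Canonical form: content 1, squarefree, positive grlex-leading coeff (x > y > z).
2*x^2 + 2*y^2 + 3*z^2 - 1

(a) The degree is 2 — bounded and convex; a quadric.
(b) Symmetries: mirror symmetry z ↦ −z ⇒ only even powers of z; rotational symmetry about the z-axis ⇒ p depends on x, y only through x² + y².
(c) From the visible intercepts: a circular section at z = 0 has radius between 0 and 1.
(d) These observations pin down the coefficients.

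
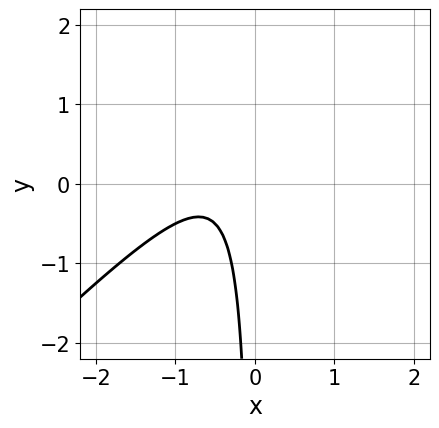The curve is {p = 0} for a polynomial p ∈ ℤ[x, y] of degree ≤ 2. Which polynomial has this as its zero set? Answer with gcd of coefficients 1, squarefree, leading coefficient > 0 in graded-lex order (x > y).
1. deg p = 2. A generic line meets the curve in up to 2 points.
2. Observable constraints: it misses every integer gridline on the y-axis; it misses every integer gridline on the x-axis.
3. Fitting integer coefficients to these (and the overall shape) gives p.

2*x^2 - 2*x*y + 2*x + 1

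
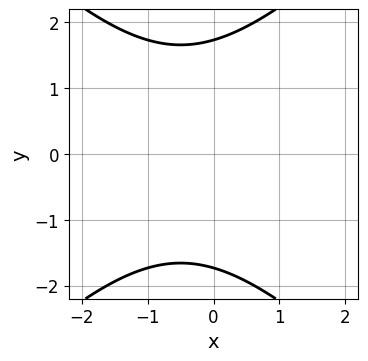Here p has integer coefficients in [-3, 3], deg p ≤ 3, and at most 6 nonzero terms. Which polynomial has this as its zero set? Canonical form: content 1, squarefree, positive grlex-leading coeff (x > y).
Degree: a generic line meets the curve in up to 2 points, so deg p = 2.
Symmetries: it's symmetric under y → −y, forcing even powers of y.
Observable constraints: the curve avoids every integer x-axis point in the box.
Assembling these constraints gives the stated polynomial.

x^2 - y^2 + x + 3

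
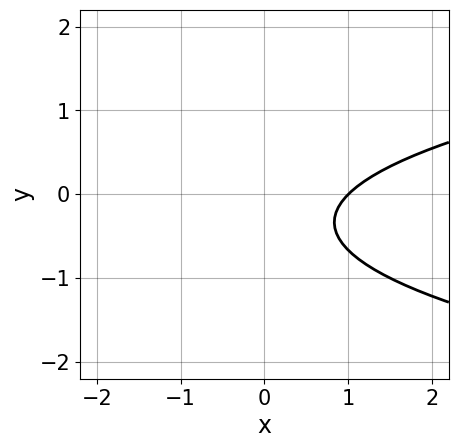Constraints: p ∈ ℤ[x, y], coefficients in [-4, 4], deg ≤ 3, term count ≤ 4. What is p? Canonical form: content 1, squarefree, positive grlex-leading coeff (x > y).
3*y^2 - 2*x + 2*y + 2

1. The degree is 2 — no degree-1 curve has this shape.
2. Reading off the gridlines: no y-intercept at any integer in the box; it crosses the x-axis at the gridline x = 1.
3. These observations pin down the coefficients.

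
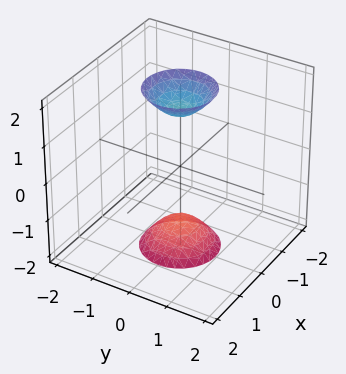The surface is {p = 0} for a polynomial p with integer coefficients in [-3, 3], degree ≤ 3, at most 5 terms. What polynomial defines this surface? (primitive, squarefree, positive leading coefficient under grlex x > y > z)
First, there are 2 components.
Then, degree: two sheets facing apart; a quadric, so deg p = 2.
Then, symmetries: mirror symmetry z ↦ −z ⇒ only even powers of z; rotational symmetry about the z-axis ⇒ p depends on x, y only through x² + y².
Next, checking where it meets the axes: the surface avoids every integer x-axis point in the box; the surface avoids every integer y-axis point in the box; a circular section at z = -2 has radius between 0 and 1.
Finally, together with the visible shape, these determine p as stated.

3*x^2 + 3*y^2 - z^2 + 2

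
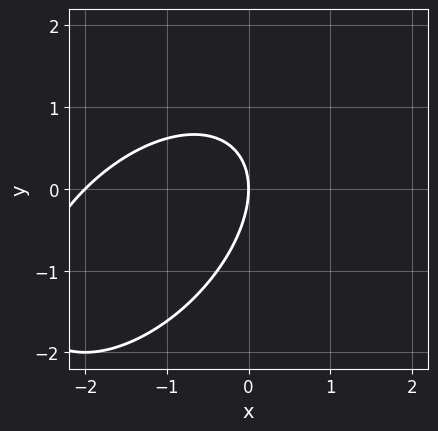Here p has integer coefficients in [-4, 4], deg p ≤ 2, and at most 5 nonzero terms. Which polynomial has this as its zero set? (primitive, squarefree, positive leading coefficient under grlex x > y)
x^2 - x*y + y^2 + 2*x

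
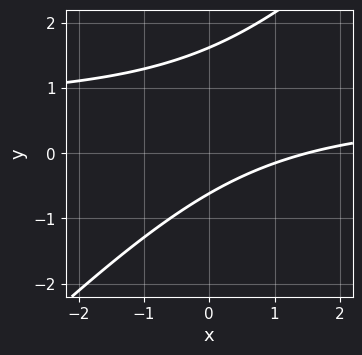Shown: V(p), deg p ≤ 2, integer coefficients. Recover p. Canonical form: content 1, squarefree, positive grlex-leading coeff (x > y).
First, deg p = 2. The shape is more complex than any degree-1 curve.
Finally, matching integer coefficients to the picture gives p.

3*x*y - 3*y^2 - 2*x + 3*y + 3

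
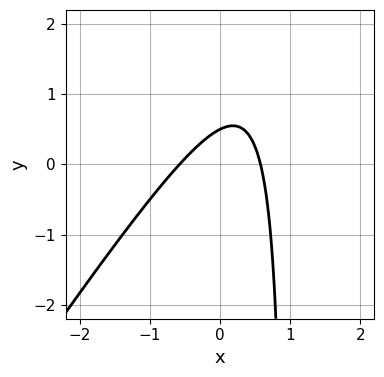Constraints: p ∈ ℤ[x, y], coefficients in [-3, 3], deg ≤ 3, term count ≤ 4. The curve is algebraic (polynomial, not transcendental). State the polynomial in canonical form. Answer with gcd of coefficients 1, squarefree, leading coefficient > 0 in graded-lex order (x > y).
Degree: a generic line meets the curve in up to 2 points, so deg p = 2.
Matching integer coefficients to the picture gives p.

3*x^2 - 2*x*y + 2*y - 1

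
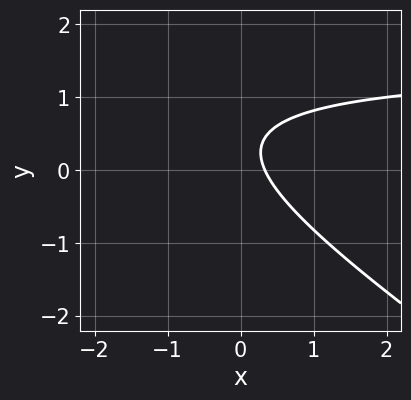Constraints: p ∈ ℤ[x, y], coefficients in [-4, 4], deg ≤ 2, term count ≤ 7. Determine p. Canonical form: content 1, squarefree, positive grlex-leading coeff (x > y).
1. deg p = 2. A generic line meets the curve in up to 2 points.
2. Observable constraints: the curve avoids every integer y-axis point in the box.
3. Assembling these constraints gives the stated polynomial.

2*x*y + 3*y^2 - 3*x - 2*y + 1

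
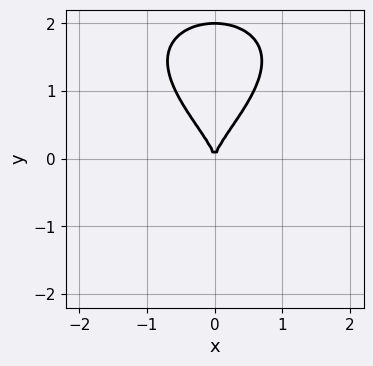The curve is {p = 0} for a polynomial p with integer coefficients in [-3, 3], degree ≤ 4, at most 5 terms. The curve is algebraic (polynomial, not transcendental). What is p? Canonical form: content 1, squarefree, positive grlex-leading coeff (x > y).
(a) The degree is 4 — a generic line meets the curve in up to 4 points.
(b) Symmetries: mirror symmetry x ↦ −x ⇒ only even powers of x.
(c) Observable constraints: among the integer gridlines, it crosses the y-axis at y ∈ {0, 2}; it meets the x-axis at x = 0 (among the integer gridlines).
(d) Fitting integer coefficients to these (and the overall shape) gives p.

y^4 + x^2*y - 2*y^3 + 2*x^2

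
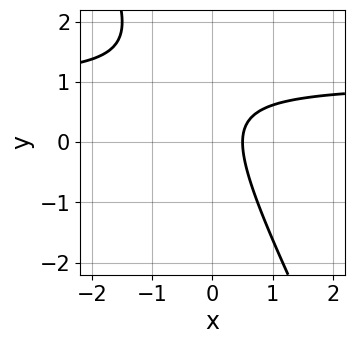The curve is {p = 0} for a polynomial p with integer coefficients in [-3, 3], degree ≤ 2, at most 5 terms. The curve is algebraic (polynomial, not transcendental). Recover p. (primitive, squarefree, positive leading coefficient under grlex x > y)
deg p = 2.
From the axis intercepts and sections: no y-intercept at any integer in the box.
Assembling these constraints gives the stated polynomial.

2*x*y + y^2 - 2*x - y + 1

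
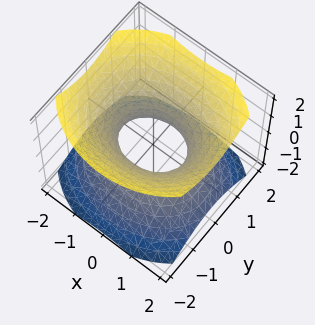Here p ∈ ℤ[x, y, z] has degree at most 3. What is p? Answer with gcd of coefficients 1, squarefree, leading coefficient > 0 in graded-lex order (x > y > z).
2*x^2 + 3*y^2 - 3*z^2 - 2

First, degree: one connected sheet with a waist; a quadric, so deg p = 2.
Then, symmetries: it's symmetric under z → −z, forcing even powers of z; the y ↦ −y reflection is a symmetry, so y appears only in even powers; the x ↦ −x reflection is a symmetry, so x appears only in even powers.
Then, checking where it meets the axes: among the integer gridlines, it crosses the x-axis at x ∈ {-1, 1}; the surface avoids every integer z-axis point in the box.
Finally, fitting integer coefficients to these (and the overall shape) gives p.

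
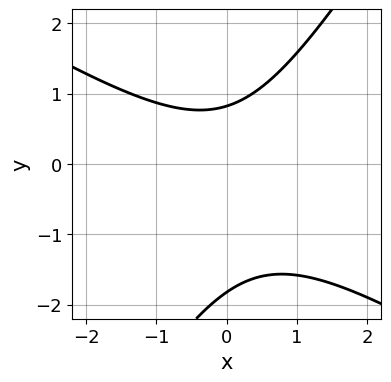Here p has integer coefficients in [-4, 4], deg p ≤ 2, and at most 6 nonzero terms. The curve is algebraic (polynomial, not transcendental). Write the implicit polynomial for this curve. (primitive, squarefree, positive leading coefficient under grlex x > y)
2*x^2 + 2*x*y - 2*y^2 - 2*y + 3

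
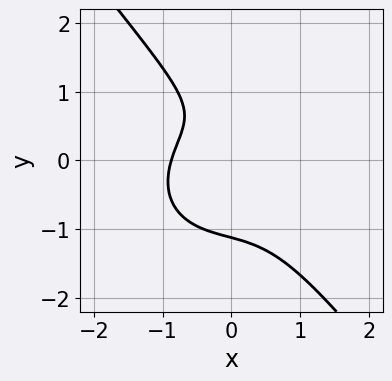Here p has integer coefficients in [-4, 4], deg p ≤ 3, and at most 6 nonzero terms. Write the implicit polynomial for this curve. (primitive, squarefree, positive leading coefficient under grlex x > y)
3*x^3 + 2*x*y^2 + 3*y^3 - 2*y + 2

1. deg p = 3.
2. Matching integer coefficients to the picture gives p.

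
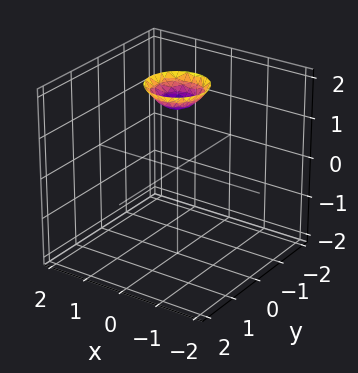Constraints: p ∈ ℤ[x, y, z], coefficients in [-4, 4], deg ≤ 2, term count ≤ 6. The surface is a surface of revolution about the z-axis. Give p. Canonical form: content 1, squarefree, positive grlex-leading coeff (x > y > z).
(a) The degree is 2 — no degree-1 surface has this shape.
(b) Symmetries: rotational symmetry about the z-axis ⇒ p depends on x, y only through x² + y².
(c) Reading off the gridlines: it misses every integer gridline on the y-axis; no x-intercept at any integer in the box; a circular section at z = 2 has radius between 0 and 1.
(d) Putting this together gives p.

2*x^2 + 2*y^2 - 2*z + 3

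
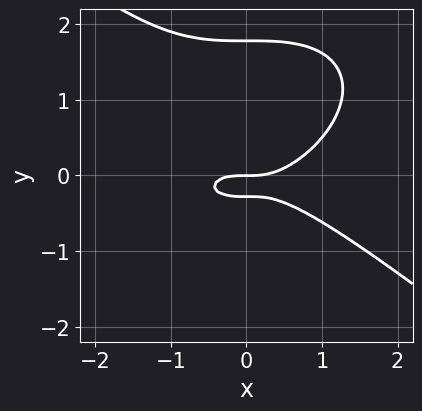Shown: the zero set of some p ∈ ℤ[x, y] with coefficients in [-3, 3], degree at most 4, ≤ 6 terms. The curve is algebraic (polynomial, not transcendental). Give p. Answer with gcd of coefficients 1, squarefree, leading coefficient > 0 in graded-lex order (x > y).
First, the degree is 3 — a generic line meets the curve in up to 3 points.
Then, from the visible intercepts: it crosses the y-axis at the gridline y = 0; it meets the x-axis at x = 0 (among the integer gridlines).
Finally, fitting integer coefficients to these (and the overall shape) gives p.

x^3 + 2*y^3 - 3*y^2 - y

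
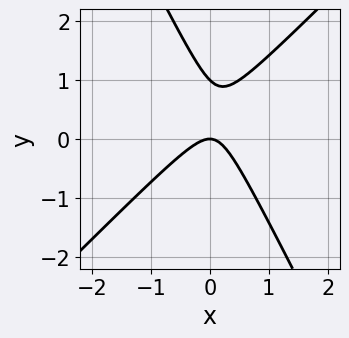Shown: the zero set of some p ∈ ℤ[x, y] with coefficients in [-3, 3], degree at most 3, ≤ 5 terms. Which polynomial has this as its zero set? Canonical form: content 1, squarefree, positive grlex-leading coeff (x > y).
2*x^2 - x*y - y^2 + y

deg p = 2.
From the axis intercepts and sections: the y-axis gridline crossings are at y ∈ {0, 1}; it meets the x-axis at x = 0 (among the integer gridlines).
Solving for integer coefficients yields p as stated.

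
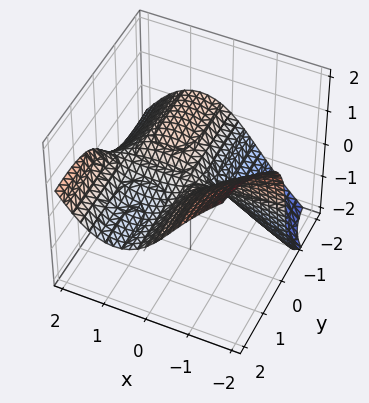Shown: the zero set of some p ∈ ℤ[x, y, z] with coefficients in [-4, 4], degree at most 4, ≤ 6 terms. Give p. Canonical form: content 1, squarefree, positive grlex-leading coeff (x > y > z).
(a) deg p = 3. No degree-2 surface has this shape.
(b) Against the integer gridlines: every point of the y-axis in the box is on the surface; it crosses the z-axis at the gridline z = 0.
(c) Putting this together gives p. Check: (2, 0, 0) on the x-axis lies on the surface, and p(2, 0, 0) = 0. ✓

2*x^2*y - y^2*z - z^3 - 3*x*y - 2*z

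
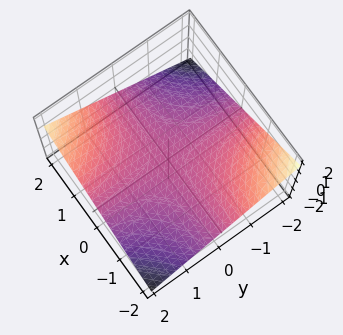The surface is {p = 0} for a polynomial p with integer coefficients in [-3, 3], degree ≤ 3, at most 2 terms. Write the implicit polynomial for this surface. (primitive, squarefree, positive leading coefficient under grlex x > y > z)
The degree is 2 — a saddle surface; a quadric.
Against the integer gridlines: it meets the z-axis at z = 0 (among the integer gridlines); every point of the y-axis in the box is on the surface.
Assembling these constraints gives the stated polynomial. Check: (-1, 0, 0) on the x-axis lies on the surface, and p(-1, 0, 0) = 0. ✓

x*y - 3*z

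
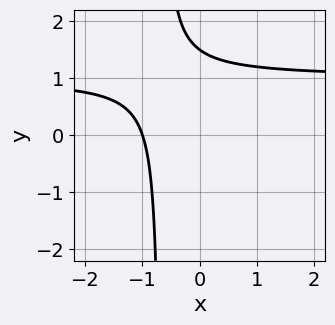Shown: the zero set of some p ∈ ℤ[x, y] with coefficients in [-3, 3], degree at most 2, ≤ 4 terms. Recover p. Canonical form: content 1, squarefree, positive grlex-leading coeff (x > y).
3*x*y - 3*x + 2*y - 3

deg p = 2. No degree-1 curve has this shape.
From the visible intercepts: one x-axis crossing is at x = -1.
Matching integer coefficients to the picture gives p.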